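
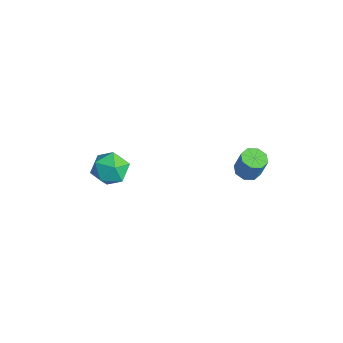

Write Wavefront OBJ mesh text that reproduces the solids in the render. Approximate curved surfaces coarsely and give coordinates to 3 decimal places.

v -3.414 -1.598 -1.891
v -2.749 -2.315 -2.603
v -4.851 -2.925 -1.897
v -4.186 -3.642 -2.609
v -3.856 -3.455 -1.461
v -2.967 -2.635 -1.457
v -4.633 -2.605 -3.043
v -3.744 -1.785 -3.039
v -3.502 -2.938 -3.314
v -3.022 -3.462 -2.337
v -4.578 -1.778 -2.163
v -4.098 -2.302 -1.186
v 2.925 2.465 1.687
v 3.62 2.546 1.445
v 4.069 2.716 2.792
v 3.375 2.635 3.033
v 3.342 3.038 1.475
v 3.792 3.209 2.822
v 2.82 3.195 1.629
v 3.27 3.365 2.976
v 2.36 2.924 1.817
v 2.809 3.094 3.164
v 2.231 2.384 1.928
v 2.68 2.554 3.275
v 2.508 1.891 1.898
v 2.958 2.062 3.245
v 3.03 1.735 1.744
v 3.48 1.905 3.091
v 3.491 2.006 1.556
v 3.94 2.176 2.903
f 1 12 6
f 1 6 2
f 1 2 8
f 1 8 11
f 1 11 12
f 2 6 10
f 6 12 5
f 12 11 3
f 11 8 7
f 8 2 9
f 4 10 5
f 4 5 3
f 4 3 7
f 4 7 9
f 4 9 10
f 5 10 6
f 3 5 12
f 7 3 11
f 9 7 8
f 10 9 2
f 14 13 17
f 14 17 15
f 15 17 18
f 15 18 16
f 17 13 19
f 17 19 18
f 18 19 20
f 18 20 16
f 19 13 21
f 19 21 20
f 20 21 22
f 20 22 16
f 21 13 23
f 21 23 22
f 22 23 24
f 22 24 16
f 23 13 25
f 23 25 24
f 24 25 26
f 24 26 16
f 25 13 27
f 25 27 26
f 26 27 28
f 26 28 16
f 27 13 29
f 27 29 28
f 28 29 30
f 28 30 16
f 29 13 14
f 29 14 30
f 30 14 15
f 30 15 16



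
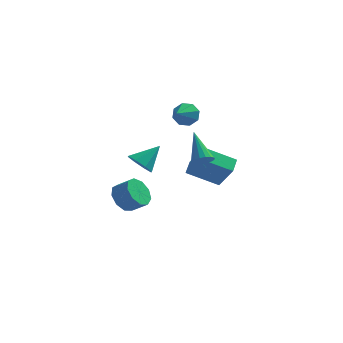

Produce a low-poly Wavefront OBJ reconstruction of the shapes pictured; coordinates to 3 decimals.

v -2.304 -3.115 -1.404
v -1.831 -3.344 -2.135
v -1.003 -3.513 -1.547
v -1.476 -3.285 -0.816
v -1.781 -2.739 -2.032
v -0.953 -2.908 -1.444
v -1.975 -2.31 -1.635
v -1.147 -2.48 -1.047
v -2.323 -2.258 -1.13
v -1.495 -2.428 -0.542
v -2.663 -2.607 -0.753
v -1.834 -2.777 -0.165
v -2.834 -3.194 -0.681
v -2.006 -3.364 -0.093
v -2.758 -3.744 -0.947
v -1.929 -3.913 -0.359
v -2.469 -4 -1.427
v -1.641 -4.169 -0.838
v -2.103 -3.842 -1.896
v -1.275 -4.011 -1.308
v -0.358 3.742 1.531
v -0.036 3.979 2.201
v -0.642 2.498 2.109
v -0.62 4.099 2.173
v -1.051 4.01 1.77
v -1.076 3.764 1.227
v -0.681 3.505 0.862
v -0.097 3.384 0.89
v 0.334 3.473 1.293
v 0.359 3.72 1.836
v 1.025 0.78 -0.376
v 1.604 1.019 -0.313
v 0.335 2.08 1.036
v 1.48 1.188 -0.53
v 1.251 1.263 -0.711
v 0.97 1.228 -0.816
v 0.702 1.09 -0.82
v 0.508 0.881 -0.722
v 0.432 0.649 -0.545
v 0.492 0.447 -0.33
v 0.674 0.321 -0.125
v 0.936 0.3 0.022
v 1.219 0.389 0.078
v 1.457 0.568 0.03
v 1.596 0.795 -0.111
v -0.265 3.137 -2.498
v -0.2 4.069 -2.114
v 1.477 3.38 -3.384
v 1.542 4.312 -3.001
v 0.558 2.488 -1.059
v 0.623 3.42 -0.676
v 2.3 2.731 -1.946
v 2.365 3.663 -1.562
v -1.725 -1.839 0.385
v -1.047 -2.215 0.087
v -0.855 -1.061 1.375
v -1.181 -1.676 -0.221
v -1.633 -1.232 -0.173
v -2.139 -1.144 0.202
v -2.402 -1.463 0.684
v -2.268 -2.003 0.991
v -1.816 -2.447 0.944
v -1.31 -2.535 0.569
f 2 1 5
f 2 5 3
f 3 5 6
f 3 6 4
f 5 1 7
f 5 7 6
f 6 7 8
f 6 8 4
f 7 1 9
f 7 9 8
f 8 9 10
f 8 10 4
f 9 1 11
f 9 11 10
f 10 11 12
f 10 12 4
f 11 1 13
f 11 13 12
f 12 13 14
f 12 14 4
f 13 1 15
f 13 15 14
f 14 15 16
f 14 16 4
f 15 1 17
f 15 17 16
f 16 17 18
f 16 18 4
f 17 1 19
f 17 19 18
f 18 19 20
f 18 20 4
f 19 1 2
f 19 2 20
f 20 2 3
f 20 3 4
f 22 21 24
f 22 24 23
f 24 21 25
f 24 25 23
f 25 21 26
f 25 26 23
f 26 21 27
f 26 27 23
f 27 21 28
f 27 28 23
f 28 21 29
f 28 29 23
f 29 21 30
f 29 30 23
f 30 21 22
f 30 22 23
f 32 31 34
f 32 34 33
f 34 31 35
f 34 35 33
f 35 31 36
f 35 36 33
f 36 31 37
f 36 37 33
f 37 31 38
f 37 38 33
f 38 31 39
f 38 39 33
f 39 31 40
f 39 40 33
f 40 31 41
f 40 41 33
f 41 31 42
f 41 42 33
f 42 31 43
f 42 43 33
f 43 31 44
f 43 44 33
f 44 31 45
f 44 45 33
f 45 31 32
f 45 32 33
f 47 49 46
f 50 47 46
f 46 49 48
f 48 50 46
f 47 53 49
f 51 47 50
f 51 53 47
f 49 53 48
f 52 50 48
f 48 53 52
f 52 51 50
f 53 51 52
f 55 54 57
f 55 57 56
f 57 54 58
f 57 58 56
f 58 54 59
f 58 59 56
f 59 54 60
f 59 60 56
f 60 54 61
f 60 61 56
f 61 54 62
f 61 62 56
f 62 54 63
f 62 63 56
f 63 54 55
f 63 55 56



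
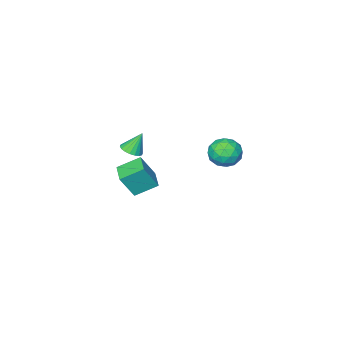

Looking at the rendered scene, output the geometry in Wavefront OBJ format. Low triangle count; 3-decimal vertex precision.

v -1.659 -4.765 -4.139
v -0.792 -5.107 -2.472
v -2.917 -3.949 -3.318
v -2.05 -4.291 -1.651
v -0.89 -3.449 -4.269
v -0.023 -3.791 -2.602
v -2.148 -2.633 -3.448
v -1.281 -2.975 -1.781
v -2.568 4.383 2.26
v -2.029 4.929 3.054
v -1.751 2.871 2.746
v -1.212 3.417 3.54
v -2.301 3.258 3.622
v -2.806 4.192 3.321
v -0.974 3.608 2.479
v -1.479 4.542 2.178
v -1.044 4.45 3.189
v -1.864 4.234 3.895
v -1.916 3.566 1.905
v -2.736 3.35 2.611
v -2.37 4.789 2.614
v -1.41 3.011 3.186
v -2.05 2.917 3.234
v -1.733 3.239 3.7
v -2.827 4.356 2.772
v -2.51 4.677 3.238
v -2.67 3.694 3.572
v -1.27 3.123 2.562
v -0.953 3.444 3.028
v -2.047 4.561 2.1
v -1.73 4.883 2.566
v -1.11 4.106 2.228
v -1.474 4.828 3.16
v -0.994 3.939 3.446
v -0.854 4.052 2.822
v -1.151 4.601 2.646
v -1.956 4.701 3.575
v -1.476 3.812 3.861
v -2.116 3.719 3.909
v -2.413 4.268 3.733
v -1.377 4.42 3.655
v -2.304 3.988 1.939
v -1.824 3.099 2.225
v -1.367 3.532 2.067
v -1.664 4.081 1.891
v -2.786 3.861 2.354
v -2.306 2.972 2.64
v -2.629 3.199 3.154
v -2.926 3.748 2.978
v -2.403 3.38 2.145
v -0.837 -3.643 -0.178
v -0.153 -3.397 0.075
v -1.463 -3.337 1.218
v -0.294 -3.112 -0.051
v -0.543 -2.931 -0.202
v -0.851 -2.892 -0.349
v -1.155 -3.002 -0.461
v -1.397 -3.238 -0.518
v -1.527 -3.555 -0.507
v -1.521 -3.889 -0.431
v -1.38 -4.174 -0.305
v -1.13 -4.354 -0.154
v -0.823 -4.394 -0.007
v -0.518 -4.284 0.106
v -0.277 -4.048 0.162
v -0.146 -3.731 0.151
f 2 4 1
f 5 2 1
f 1 4 3
f 3 5 1
f 2 8 4
f 6 2 5
f 6 8 2
f 4 8 3
f 7 5 3
f 3 8 7
f 7 6 5
f 8 6 7
f 9 46 25
f 46 20 49
f 25 49 14
f 46 49 25
f 9 25 21
f 25 14 26
f 21 26 10
f 25 26 21
f 9 21 30
f 21 10 31
f 30 31 16
f 21 31 30
f 9 30 42
f 30 16 45
f 42 45 19
f 30 45 42
f 9 42 46
f 42 19 50
f 46 50 20
f 42 50 46
f 10 26 37
f 26 14 40
f 37 40 18
f 26 40 37
f 14 49 27
f 49 20 48
f 27 48 13
f 49 48 27
f 20 50 47
f 50 19 43
f 47 43 11
f 50 43 47
f 19 45 44
f 45 16 32
f 44 32 15
f 45 32 44
f 16 31 36
f 31 10 33
f 36 33 17
f 31 33 36
f 12 38 24
f 38 18 39
f 24 39 13
f 38 39 24
f 12 24 22
f 24 13 23
f 22 23 11
f 24 23 22
f 12 22 29
f 22 11 28
f 29 28 15
f 22 28 29
f 12 29 34
f 29 15 35
f 34 35 17
f 29 35 34
f 12 34 38
f 34 17 41
f 38 41 18
f 34 41 38
f 13 39 27
f 39 18 40
f 27 40 14
f 39 40 27
f 11 23 47
f 23 13 48
f 47 48 20
f 23 48 47
f 15 28 44
f 28 11 43
f 44 43 19
f 28 43 44
f 17 35 36
f 35 15 32
f 36 32 16
f 35 32 36
f 18 41 37
f 41 17 33
f 37 33 10
f 41 33 37
f 52 51 54
f 52 54 53
f 54 51 55
f 54 55 53
f 55 51 56
f 55 56 53
f 56 51 57
f 56 57 53
f 57 51 58
f 57 58 53
f 58 51 59
f 58 59 53
f 59 51 60
f 59 60 53
f 60 51 61
f 60 61 53
f 61 51 62
f 61 62 53
f 62 51 63
f 62 63 53
f 63 51 64
f 63 64 53
f 64 51 65
f 64 65 53
f 65 51 66
f 65 66 53
f 66 51 52
f 66 52 53



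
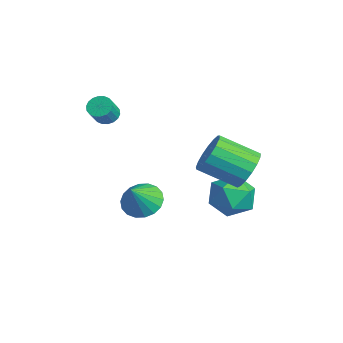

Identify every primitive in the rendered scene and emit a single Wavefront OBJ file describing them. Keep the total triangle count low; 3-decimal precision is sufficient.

v -1.767 -2.431 -2.623
v -0.827 -2.223 -2.961
v -1.113 -3.229 -1.297
v -0.921 -1.865 -2.699
v -1.183 -1.619 -2.421
v -1.56 -1.533 -2.184
v -1.978 -1.626 -2.033
v -2.355 -1.877 -2
v -2.614 -2.238 -2.089
v -2.706 -2.638 -2.285
v -2.612 -2.996 -2.547
v -2.35 -3.242 -2.824
v -1.973 -3.328 -3.062
v -1.555 -3.236 -3.212
v -1.179 -2.984 -3.246
v -0.919 -2.623 -3.156
v 1.231 1.719 -1.047
v 2.112 1.066 -0.536
v 0.488 0.094 -1.844
v 1.369 -0.559 -1.333
v 0.512 -0.055 -0.644
v 0.971 0.949 -0.152
v 1.629 0.211 -2.228
v 2.088 1.215 -1.736
v 2.357 0.134 -1.266
v 1.667 -0.03 -0.287
v 0.933 1.19 -2.093
v 0.243 1.026 -1.114
v 2.313 0.882 0.999
v 2.994 0.201 0.606
v 2.048 -1.302 1.567
v 1.367 -0.622 1.961
v 3.203 0.344 1.035
v 2.256 -1.159 1.996
v 3.208 0.61 1.456
v 2.261 -0.893 2.417
v 3.008 0.938 1.772
v 2.061 -0.565 2.733
v 2.648 1.253 1.911
v 1.702 -0.25 2.872
v 2.213 1.484 1.842
v 1.266 -0.02 2.803
v 1.8 1.576 1.579
v 0.853 0.072 2.54
v 1.505 1.509 1.184
v 0.558 0.006 2.145
v 1.395 1.298 0.746
v 0.448 -0.205 1.707
v 1.495 0.993 0.367
v 0.549 -0.511 1.328
v 1.783 0.661 0.132
v 0.837 -0.842 1.093
v 2.193 0.38 0.096
v 1.246 -1.123 1.057
v 2.63 0.214 0.267
v 1.683 -1.289 1.228
v -2.722 -3.669 2.811
v -2.404 -4.02 2.427
v -1.92 -4.542 3.304
v -2.238 -4.191 3.689
v -2.24 -3.806 2.464
v -1.756 -4.328 3.341
v -2.172 -3.566 2.569
v -1.688 -4.088 3.446
v -2.213 -3.345 2.723
v -1.728 -3.868 3.6
v -2.354 -3.189 2.894
v -1.87 -3.712 3.771
v -2.569 -3.128 3.049
v -2.084 -3.65 3.926
v -2.814 -3.174 3.156
v -2.329 -3.696 4.034
v -3.04 -3.318 3.196
v -2.556 -3.84 4.073
v -3.204 -3.532 3.159
v -2.72 -4.054 4.036
v -3.272 -3.772 3.054
v -2.788 -4.294 3.931
v -3.232 -3.992 2.9
v -2.747 -4.515 3.777
v -3.09 -4.148 2.729
v -2.606 -4.671 3.606
v -2.876 -4.21 2.574
v -2.391 -4.732 3.451
v -2.631 -4.164 2.466
v -2.146 -4.686 3.344
f 2 1 4
f 2 4 3
f 4 1 5
f 4 5 3
f 5 1 6
f 5 6 3
f 6 1 7
f 6 7 3
f 7 1 8
f 7 8 3
f 8 1 9
f 8 9 3
f 9 1 10
f 9 10 3
f 10 1 11
f 10 11 3
f 11 1 12
f 11 12 3
f 12 1 13
f 12 13 3
f 13 1 14
f 13 14 3
f 14 1 15
f 14 15 3
f 15 1 16
f 15 16 3
f 16 1 2
f 16 2 3
f 17 28 22
f 17 22 18
f 17 18 24
f 17 24 27
f 17 27 28
f 18 22 26
f 22 28 21
f 28 27 19
f 27 24 23
f 24 18 25
f 20 26 21
f 20 21 19
f 20 19 23
f 20 23 25
f 20 25 26
f 21 26 22
f 19 21 28
f 23 19 27
f 25 23 24
f 26 25 18
f 30 29 33
f 30 33 31
f 31 33 34
f 31 34 32
f 33 29 35
f 33 35 34
f 34 35 36
f 34 36 32
f 35 29 37
f 35 37 36
f 36 37 38
f 36 38 32
f 37 29 39
f 37 39 38
f 38 39 40
f 38 40 32
f 39 29 41
f 39 41 40
f 40 41 42
f 40 42 32
f 41 29 43
f 41 43 42
f 42 43 44
f 42 44 32
f 43 29 45
f 43 45 44
f 44 45 46
f 44 46 32
f 45 29 47
f 45 47 46
f 46 47 48
f 46 48 32
f 47 29 49
f 47 49 48
f 48 49 50
f 48 50 32
f 49 29 51
f 49 51 50
f 50 51 52
f 50 52 32
f 51 29 53
f 51 53 52
f 52 53 54
f 52 54 32
f 53 29 55
f 53 55 54
f 54 55 56
f 54 56 32
f 55 29 30
f 55 30 56
f 56 30 31
f 56 31 32
f 58 57 61
f 58 61 59
f 59 61 62
f 59 62 60
f 61 57 63
f 61 63 62
f 62 63 64
f 62 64 60
f 63 57 65
f 63 65 64
f 64 65 66
f 64 66 60
f 65 57 67
f 65 67 66
f 66 67 68
f 66 68 60
f 67 57 69
f 67 69 68
f 68 69 70
f 68 70 60
f 69 57 71
f 69 71 70
f 70 71 72
f 70 72 60
f 71 57 73
f 71 73 72
f 72 73 74
f 72 74 60
f 73 57 75
f 73 75 74
f 74 75 76
f 74 76 60
f 75 57 77
f 75 77 76
f 76 77 78
f 76 78 60
f 77 57 79
f 77 79 78
f 78 79 80
f 78 80 60
f 79 57 81
f 79 81 80
f 80 81 82
f 80 82 60
f 81 57 83
f 81 83 82
f 82 83 84
f 82 84 60
f 83 57 85
f 83 85 84
f 84 85 86
f 84 86 60
f 85 57 58
f 85 58 86
f 86 58 59
f 86 59 60



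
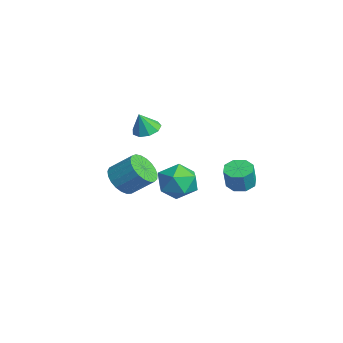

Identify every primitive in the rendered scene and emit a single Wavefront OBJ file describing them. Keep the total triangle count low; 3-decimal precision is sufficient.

v -3.572 -2.387 -0.442
v -2.998 -2.964 -0.72
v -3.448 -2.873 0.822
v -2.724 -2.469 -0.557
v -2.847 -1.936 -0.341
v -3.31 -1.615 -0.172
v -3.895 -1.654 -0.129
v -4.329 -2.037 -0.233
v -4.41 -2.584 -0.435
v -4.098 -3.039 -0.64
v -3.54 -3.189 -0.753
v -1.894 -4.339 -3.344
v -1.256 -3.939 -4.132
v -0.587 -2.822 -3.024
v -1.226 -3.221 -2.236
v -1.626 -3.68 -4.17
v -0.957 -2.563 -3.062
v -2.042 -3.535 -4.065
v -1.373 -2.418 -2.957
v -2.433 -3.529 -3.836
v -1.764 -2.411 -2.728
v -2.731 -3.663 -3.521
v -2.062 -2.545 -2.413
v -2.884 -3.913 -3.176
v -2.215 -2.796 -2.068
v -2.866 -4.238 -2.86
v -2.197 -3.12 -1.752
v -2.68 -4.579 -2.628
v -2.011 -3.462 -1.519
v -2.358 -4.88 -2.519
v -1.689 -3.762 -1.411
v -1.956 -5.086 -2.553
v -1.287 -3.969 -1.445
v -1.543 -5.164 -2.724
v -0.875 -4.046 -1.616
v -1.192 -5.098 -3.002
v -0.523 -3.981 -1.894
v -0.961 -4.902 -3.339
v -0.292 -3.784 -2.231
v -0.892 -4.608 -3.677
v -0.223 -3.49 -2.569
v -0.996 -4.267 -3.958
v -0.328 -3.15 -2.85
v 3.452 0.731 -1.523
v 4.249 0.731 -1.756
v 4.625 0.449 -0.469
v 3.828 0.449 -0.237
v 4.05 1.306 -1.571
v 4.425 1.023 -0.285
v 3.5 1.544 -1.359
v 3.876 1.261 -0.072
v 2.923 1.306 -1.243
v 3.298 1.023 0.044
v 2.655 0.731 -1.291
v 3.031 0.449 -0.004
v 2.855 0.157 -1.475
v 3.23 -0.126 -0.189
v 3.404 -0.081 -1.688
v 3.78 -0.364 -0.401
v 3.982 0.157 -1.804
v 4.357 -0.126 -0.517
v 1.777 -2.604 -0.884
v 2.179 -2.103 -1.97
v 3.701 -3.077 -0.39
v 4.103 -2.576 -1.476
v 3.64 -1.829 -0.57
v 2.451 -1.537 -0.875
v 3.429 -3.643 -1.485
v 2.24 -3.351 -1.79
v 3.2 -2.745 -2.341
v 3.33 -1.624 -1.776
v 2.55 -3.556 -0.584
v 2.68 -2.435 -0.019
f 2 1 4
f 2 4 3
f 4 1 5
f 4 5 3
f 5 1 6
f 5 6 3
f 6 1 7
f 6 7 3
f 7 1 8
f 7 8 3
f 8 1 9
f 8 9 3
f 9 1 10
f 9 10 3
f 10 1 11
f 10 11 3
f 11 1 2
f 11 2 3
f 13 12 16
f 13 16 14
f 14 16 17
f 14 17 15
f 16 12 18
f 16 18 17
f 17 18 19
f 17 19 15
f 18 12 20
f 18 20 19
f 19 20 21
f 19 21 15
f 20 12 22
f 20 22 21
f 21 22 23
f 21 23 15
f 22 12 24
f 22 24 23
f 23 24 25
f 23 25 15
f 24 12 26
f 24 26 25
f 25 26 27
f 25 27 15
f 26 12 28
f 26 28 27
f 27 28 29
f 27 29 15
f 28 12 30
f 28 30 29
f 29 30 31
f 29 31 15
f 30 12 32
f 30 32 31
f 31 32 33
f 31 33 15
f 32 12 34
f 32 34 33
f 33 34 35
f 33 35 15
f 34 12 36
f 34 36 35
f 35 36 37
f 35 37 15
f 36 12 38
f 36 38 37
f 37 38 39
f 37 39 15
f 38 12 40
f 38 40 39
f 39 40 41
f 39 41 15
f 40 12 42
f 40 42 41
f 41 42 43
f 41 43 15
f 42 12 13
f 42 13 43
f 43 13 14
f 43 14 15
f 45 44 48
f 45 48 46
f 46 48 49
f 46 49 47
f 48 44 50
f 48 50 49
f 49 50 51
f 49 51 47
f 50 44 52
f 50 52 51
f 51 52 53
f 51 53 47
f 52 44 54
f 52 54 53
f 53 54 55
f 53 55 47
f 54 44 56
f 54 56 55
f 55 56 57
f 55 57 47
f 56 44 58
f 56 58 57
f 57 58 59
f 57 59 47
f 58 44 60
f 58 60 59
f 59 60 61
f 59 61 47
f 60 44 45
f 60 45 61
f 61 45 46
f 61 46 47
f 62 73 67
f 62 67 63
f 62 63 69
f 62 69 72
f 62 72 73
f 63 67 71
f 67 73 66
f 73 72 64
f 72 69 68
f 69 63 70
f 65 71 66
f 65 66 64
f 65 64 68
f 65 68 70
f 65 70 71
f 66 71 67
f 64 66 73
f 68 64 72
f 70 68 69
f 71 70 63



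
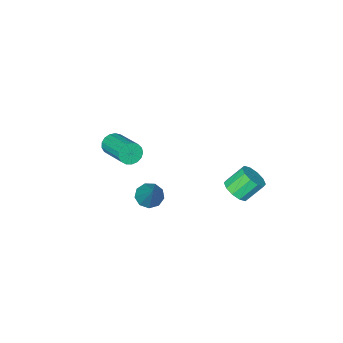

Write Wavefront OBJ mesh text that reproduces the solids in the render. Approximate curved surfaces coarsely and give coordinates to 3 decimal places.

v 0.136 2.349 1.983
v 0.655 2.736 2.299
v -0.118 3.058 3.173
v -0.636 2.671 2.857
v 0.441 3.001 2.012
v -0.332 3.323 2.886
v 0.11 3.017 1.714
v -0.662 3.338 2.589
v -0.21 2.778 1.519
v -0.982 3.099 2.393
v -0.398 2.375 1.501
v -1.171 2.697 2.375
v -0.382 1.962 1.667
v -1.155 2.284 2.541
v -0.168 1.697 1.954
v -0.941 2.019 2.828
v 0.162 1.682 2.251
v -0.61 2.003 3.126
v 0.482 1.921 2.447
v -0.29 2.242 3.321
v 0.671 2.323 2.465
v -0.102 2.645 3.339
v 2.324 -4.092 1.912
v 2.648 -4.336 2.381
v 2.94 -2.532 3.117
v 2.616 -2.288 2.648
v 2.853 -4.284 2.172
v 3.145 -2.48 2.909
v 2.936 -4.188 1.904
v 3.229 -2.385 2.641
v 2.88 -4.07 1.638
v 3.172 -2.267 2.375
v 2.696 -3.957 1.434
v 2.988 -2.154 2.171
v 2.427 -3.875 1.34
v 2.719 -2.071 2.077
v 2.134 -3.842 1.377
v 2.426 -2.039 2.113
v 1.885 -3.867 1.536
v 2.177 -2.064 2.273
v 1.736 -3.943 1.781
v 2.029 -2.14 2.518
v 1.722 -4.053 2.056
v 2.014 -2.25 2.793
v 1.846 -4.172 2.298
v 2.138 -2.369 3.035
v 2.079 -4.273 2.452
v 2.372 -2.469 3.189
v 2.369 -4.332 2.482
v 2.661 -2.528 3.218
v 3.271 0.047 1.672
v 3.604 0.46 1.246
v 3.889 1.193 3.268
v 3.168 0.611 1.307
v 2.781 0.498 1.538
v 2.623 0.174 1.831
v 2.768 -0.21 2.051
v 3.149 -0.473 2.093
v 3.588 -0.494 1.938
v 3.878 -0.261 1.658
v 3.884 0.116 1.385
f 2 1 5
f 2 5 3
f 3 5 6
f 3 6 4
f 5 1 7
f 5 7 6
f 6 7 8
f 6 8 4
f 7 1 9
f 7 9 8
f 8 9 10
f 8 10 4
f 9 1 11
f 9 11 10
f 10 11 12
f 10 12 4
f 11 1 13
f 11 13 12
f 12 13 14
f 12 14 4
f 13 1 15
f 13 15 14
f 14 15 16
f 14 16 4
f 15 1 17
f 15 17 16
f 16 17 18
f 16 18 4
f 17 1 19
f 17 19 18
f 18 19 20
f 18 20 4
f 19 1 21
f 19 21 20
f 20 21 22
f 20 22 4
f 21 1 2
f 21 2 22
f 22 2 3
f 22 3 4
f 24 23 27
f 24 27 25
f 25 27 28
f 25 28 26
f 27 23 29
f 27 29 28
f 28 29 30
f 28 30 26
f 29 23 31
f 29 31 30
f 30 31 32
f 30 32 26
f 31 23 33
f 31 33 32
f 32 33 34
f 32 34 26
f 33 23 35
f 33 35 34
f 34 35 36
f 34 36 26
f 35 23 37
f 35 37 36
f 36 37 38
f 36 38 26
f 37 23 39
f 37 39 38
f 38 39 40
f 38 40 26
f 39 23 41
f 39 41 40
f 40 41 42
f 40 42 26
f 41 23 43
f 41 43 42
f 42 43 44
f 42 44 26
f 43 23 45
f 43 45 44
f 44 45 46
f 44 46 26
f 45 23 47
f 45 47 46
f 46 47 48
f 46 48 26
f 47 23 49
f 47 49 48
f 48 49 50
f 48 50 26
f 49 23 24
f 49 24 50
f 50 24 25
f 50 25 26
f 52 51 54
f 52 54 53
f 54 51 55
f 54 55 53
f 55 51 56
f 55 56 53
f 56 51 57
f 56 57 53
f 57 51 58
f 57 58 53
f 58 51 59
f 58 59 53
f 59 51 60
f 59 60 53
f 60 51 61
f 60 61 53
f 61 51 52
f 61 52 53



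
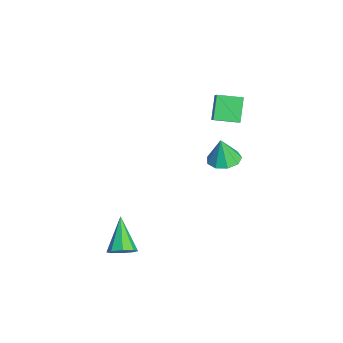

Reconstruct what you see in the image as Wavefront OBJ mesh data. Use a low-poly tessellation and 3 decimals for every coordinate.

v -2.346 2.046 3.628
v -1.34 1.99 4.449
v -2.123 3.386 3.447
v -1.117 3.329 4.268
v -1.403 1.731 2.452
v -0.397 1.674 3.273
v -1.18 3.07 2.271
v -0.174 3.014 3.092
v 4.594 -3.596 -2.194
v 5.094 -3.629 -1.609
v 3.026 -3.484 -0.846
v 4.985 -3.076 -1.782
v 4.647 -2.828 -2.196
v 4.278 -3.029 -2.608
v 4.094 -3.563 -2.778
v 4.203 -4.116 -2.606
v 4.541 -4.364 -2.192
v 4.91 -4.162 -1.779
v -2.438 2.61 -1.703
v -1.688 2.03 -1.767
v -2.462 2.41 -0.157
v -1.489 2.643 -1.685
v -1.734 3.241 -1.611
v -2.308 3.543 -1.581
v -2.944 3.409 -1.608
v -3.342 2.901 -1.68
v -3.318 2.257 -1.763
v -2.882 1.778 -1.818
v -2.238 1.689 -1.82
f 2 4 1
f 5 2 1
f 1 4 3
f 3 5 1
f 2 8 4
f 6 2 5
f 6 8 2
f 4 8 3
f 7 5 3
f 3 8 7
f 7 6 5
f 8 6 7
f 10 9 12
f 10 12 11
f 12 9 13
f 12 13 11
f 13 9 14
f 13 14 11
f 14 9 15
f 14 15 11
f 15 9 16
f 15 16 11
f 16 9 17
f 16 17 11
f 17 9 18
f 17 18 11
f 18 9 10
f 18 10 11
f 20 19 22
f 20 22 21
f 22 19 23
f 22 23 21
f 23 19 24
f 23 24 21
f 24 19 25
f 24 25 21
f 25 19 26
f 25 26 21
f 26 19 27
f 26 27 21
f 27 19 28
f 27 28 21
f 28 19 29
f 28 29 21
f 29 19 20
f 29 20 21



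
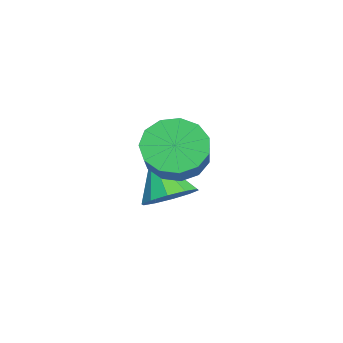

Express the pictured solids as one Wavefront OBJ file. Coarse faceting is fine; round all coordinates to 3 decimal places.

v -2.978 -3.006 -4.547
v -2.367 -2.928 -4.214
v -3.502 -3.574 -3.453
v -2.604 -2.573 -4.144
v -2.984 -2.384 -4.228
v -3.362 -2.432 -4.434
v -3.592 -2.7 -4.683
v -3.588 -3.085 -4.881
v -3.351 -3.44 -4.951
v -2.971 -3.629 -4.867
v -2.594 -3.581 -4.661
v -2.363 -3.313 -4.412
v -2.483 -2.745 -2.971
v -2.083 -2.986 -3.571
v -0.297 -2.615 -2.529
v -0.697 -2.375 -1.929
v -2.139 -2.564 -3.624
v -0.354 -2.194 -2.583
v -2.305 -2.201 -3.47
v -0.519 -1.83 -2.429
v -2.527 -2.01 -3.157
v -0.741 -1.639 -2.116
v -2.735 -2.053 -2.785
v -0.949 -1.682 -1.744
v -2.863 -2.315 -2.472
v -1.077 -1.945 -1.431
v -2.87 -2.714 -2.318
v -1.085 -2.344 -1.276
v -2.755 -3.123 -2.37
v -0.969 -2.753 -1.329
v -2.553 -3.412 -2.613
v -0.767 -3.042 -1.572
v -2.329 -3.49 -2.97
v -0.543 -3.119 -1.929
v -2.154 -3.33 -3.327
v -0.368 -2.96 -2.285
f 2 1 4
f 2 4 3
f 4 1 5
f 4 5 3
f 5 1 6
f 5 6 3
f 6 1 7
f 6 7 3
f 7 1 8
f 7 8 3
f 8 1 9
f 8 9 3
f 9 1 10
f 9 10 3
f 10 1 11
f 10 11 3
f 11 1 12
f 11 12 3
f 12 1 2
f 12 2 3
f 14 13 17
f 14 17 15
f 15 17 18
f 15 18 16
f 17 13 19
f 17 19 18
f 18 19 20
f 18 20 16
f 19 13 21
f 19 21 20
f 20 21 22
f 20 22 16
f 21 13 23
f 21 23 22
f 22 23 24
f 22 24 16
f 23 13 25
f 23 25 24
f 24 25 26
f 24 26 16
f 25 13 27
f 25 27 26
f 26 27 28
f 26 28 16
f 27 13 29
f 27 29 28
f 28 29 30
f 28 30 16
f 29 13 31
f 29 31 30
f 30 31 32
f 30 32 16
f 31 13 33
f 31 33 32
f 32 33 34
f 32 34 16
f 33 13 35
f 33 35 34
f 34 35 36
f 34 36 16
f 35 13 14
f 35 14 36
f 36 14 15
f 36 15 16



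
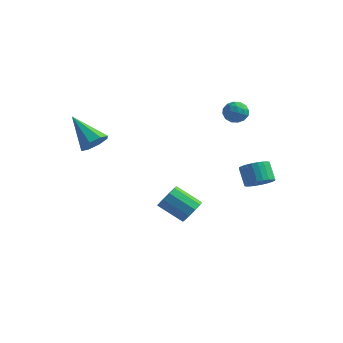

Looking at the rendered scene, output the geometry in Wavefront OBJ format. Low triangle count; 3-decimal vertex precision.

v -2.74 -3.587 3.138
v -2.254 -3.799 3.777
v -4.32 -3.153 4.482
v -2.209 -3.182 3.631
v -2.474 -2.803 3.196
v -2.895 -2.883 2.727
v -3.225 -3.376 2.499
v -3.271 -3.993 2.645
v -3.005 -4.372 3.08
v -2.584 -4.292 3.549
v 0.739 0.28 -2.821
v 1.153 -0.181 -2.315
v -0.245 -0.401 -1.373
v -0.659 0.06 -1.879
v 1.185 0.287 -2.157
v -0.212 0.066 -1.215
v 1.047 0.752 -2.253
v -0.35 0.531 -1.311
v 0.791 1.037 -2.566
v -0.606 0.816 -1.624
v 0.515 1.033 -2.976
v -0.882 0.812 -2.034
v 0.325 0.741 -3.327
v -1.073 0.521 -2.385
v 0.292 0.274 -3.485
v -1.105 0.053 -2.543
v 0.43 -0.191 -3.389
v -0.967 -0.412 -2.447
v 0.686 -0.476 -3.076
v -0.711 -0.697 -2.134
v 0.962 -0.472 -2.666
v -0.435 -0.693 -1.724
v 0.967 3.729 2.888
v 1.338 4.239 3.288
v 1.682 2.861 3.332
v 2.053 3.371 3.732
v 1.347 3.201 3.906
v 0.906 3.737 3.632
v 2.114 3.363 2.988
v 1.673 3.899 2.714
v 2.047 4.013 3.349
v 1.573 3.912 3.917
v 1.447 3.188 2.703
v 0.973 3.087 3.271
v 1.09 4.06 3.049
v 1.93 3.04 3.571
v 1.515 2.94 3.674
v 1.733 3.24 3.908
v 0.836 3.765 3.251
v 1.054 4.065 3.486
v 1.059 3.455 3.85
v 1.966 3.035 3.134
v 2.184 3.335 3.369
v 1.287 3.86 2.712
v 1.505 4.16 2.946
v 1.961 3.645 2.77
v 1.725 4.227 3.32
v 2.145 3.717 3.581
v 2.181 3.712 3.144
v 1.922 4.027 2.983
v 1.446 4.168 3.654
v 1.866 3.658 3.915
v 1.451 3.558 4.018
v 1.192 3.873 3.856
v 1.863 4.035 3.69
v 1.154 3.442 2.705
v 1.574 2.932 2.966
v 1.828 3.227 2.764
v 1.569 3.542 2.602
v 0.875 3.383 3.039
v 1.295 2.873 3.3
v 1.098 3.073 3.637
v 0.839 3.388 3.476
v 1.157 3.065 2.93
v 3.522 2.461 -0.953
v 3.948 1.995 -0.414
v 3.344 2.513 0.511
v 2.918 2.979 -0.027
v 4.138 2.256 -0.436
v 3.535 2.774 0.489
v 4.235 2.549 -0.537
v 3.631 3.066 0.389
v 4.223 2.828 -0.701
v 3.619 3.345 0.225
v 4.104 3.051 -0.903
v 3.5 3.568 0.023
v 3.896 3.185 -1.113
v 3.293 3.702 -0.187
v 3.632 3.208 -1.298
v 3.028 3.725 -0.373
v 3.351 3.118 -1.431
v 2.747 3.635 -0.506
v 3.096 2.927 -1.491
v 2.492 3.445 -0.566
v 2.905 2.666 -1.469
v 2.302 3.184 -0.544
v 2.809 2.374 -1.369
v 2.205 2.891 -0.443
v 2.821 2.095 -1.205
v 2.217 2.612 -0.279
v 2.94 1.872 -1.003
v 2.336 2.389 -0.077
v 3.147 1.738 -0.793
v 2.544 2.255 0.133
v 3.412 1.715 -0.607
v 2.808 2.232 0.318
v 3.693 1.805 -0.474
v 3.089 2.322 0.451
f 2 1 4
f 2 4 3
f 4 1 5
f 4 5 3
f 5 1 6
f 5 6 3
f 6 1 7
f 6 7 3
f 7 1 8
f 7 8 3
f 8 1 9
f 8 9 3
f 9 1 10
f 9 10 3
f 10 1 2
f 10 2 3
f 12 11 15
f 12 15 13
f 13 15 16
f 13 16 14
f 15 11 17
f 15 17 16
f 16 17 18
f 16 18 14
f 17 11 19
f 17 19 18
f 18 19 20
f 18 20 14
f 19 11 21
f 19 21 20
f 20 21 22
f 20 22 14
f 21 11 23
f 21 23 22
f 22 23 24
f 22 24 14
f 23 11 25
f 23 25 24
f 24 25 26
f 24 26 14
f 25 11 27
f 25 27 26
f 26 27 28
f 26 28 14
f 27 11 29
f 27 29 28
f 28 29 30
f 28 30 14
f 29 11 31
f 29 31 30
f 30 31 32
f 30 32 14
f 31 11 12
f 31 12 32
f 32 12 13
f 32 13 14
f 33 70 49
f 70 44 73
f 49 73 38
f 70 73 49
f 33 49 45
f 49 38 50
f 45 50 34
f 49 50 45
f 33 45 54
f 45 34 55
f 54 55 40
f 45 55 54
f 33 54 66
f 54 40 69
f 66 69 43
f 54 69 66
f 33 66 70
f 66 43 74
f 70 74 44
f 66 74 70
f 34 50 61
f 50 38 64
f 61 64 42
f 50 64 61
f 38 73 51
f 73 44 72
f 51 72 37
f 73 72 51
f 44 74 71
f 74 43 67
f 71 67 35
f 74 67 71
f 43 69 68
f 69 40 56
f 68 56 39
f 69 56 68
f 40 55 60
f 55 34 57
f 60 57 41
f 55 57 60
f 36 62 48
f 62 42 63
f 48 63 37
f 62 63 48
f 36 48 46
f 48 37 47
f 46 47 35
f 48 47 46
f 36 46 53
f 46 35 52
f 53 52 39
f 46 52 53
f 36 53 58
f 53 39 59
f 58 59 41
f 53 59 58
f 36 58 62
f 58 41 65
f 62 65 42
f 58 65 62
f 37 63 51
f 63 42 64
f 51 64 38
f 63 64 51
f 35 47 71
f 47 37 72
f 71 72 44
f 47 72 71
f 39 52 68
f 52 35 67
f 68 67 43
f 52 67 68
f 41 59 60
f 59 39 56
f 60 56 40
f 59 56 60
f 42 65 61
f 65 41 57
f 61 57 34
f 65 57 61
f 76 75 79
f 76 79 77
f 77 79 80
f 77 80 78
f 79 75 81
f 79 81 80
f 80 81 82
f 80 82 78
f 81 75 83
f 81 83 82
f 82 83 84
f 82 84 78
f 83 75 85
f 83 85 84
f 84 85 86
f 84 86 78
f 85 75 87
f 85 87 86
f 86 87 88
f 86 88 78
f 87 75 89
f 87 89 88
f 88 89 90
f 88 90 78
f 89 75 91
f 89 91 90
f 90 91 92
f 90 92 78
f 91 75 93
f 91 93 92
f 92 93 94
f 92 94 78
f 93 75 95
f 93 95 94
f 94 95 96
f 94 96 78
f 95 75 97
f 95 97 96
f 96 97 98
f 96 98 78
f 97 75 99
f 97 99 98
f 98 99 100
f 98 100 78
f 99 75 101
f 99 101 100
f 100 101 102
f 100 102 78
f 101 75 103
f 101 103 102
f 102 103 104
f 102 104 78
f 103 75 105
f 103 105 104
f 104 105 106
f 104 106 78
f 105 75 107
f 105 107 106
f 106 107 108
f 106 108 78
f 107 75 76
f 107 76 108
f 108 76 77
f 108 77 78



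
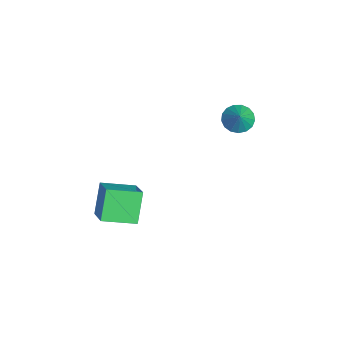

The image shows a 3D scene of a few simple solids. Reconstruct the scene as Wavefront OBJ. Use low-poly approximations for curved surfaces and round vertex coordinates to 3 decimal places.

v 0.312 -3.341 -1.312
v 1.735 -3.096 -0.415
v 0.281 -1.602 -1.737
v 1.704 -1.358 -0.84
v 1.296 -3.682 -2.78
v 2.719 -3.438 -1.883
v 1.265 -1.944 -3.205
v 2.688 -1.699 -2.308
v -2.08 3.581 0.875
v -1.539 3.158 0.408
v -1.26 3.559 1.845
v -1.447 3.539 0.339
v -1.5 3.929 0.393
v -1.686 4.239 0.557
v -1.963 4.398 0.794
v -2.266 4.371 1.05
v -2.526 4.162 1.265
v -2.684 3.82 1.391
v -2.704 3.423 1.399
v -2.581 3.063 1.287
v -2.343 2.821 1.08
v -2.045 2.753 0.827
v -1.754 2.875 0.584
f 2 4 1
f 5 2 1
f 1 4 3
f 3 5 1
f 2 8 4
f 6 2 5
f 6 8 2
f 4 8 3
f 7 5 3
f 3 8 7
f 7 6 5
f 8 6 7
f 10 9 12
f 10 12 11
f 12 9 13
f 12 13 11
f 13 9 14
f 13 14 11
f 14 9 15
f 14 15 11
f 15 9 16
f 15 16 11
f 16 9 17
f 16 17 11
f 17 9 18
f 17 18 11
f 18 9 19
f 18 19 11
f 19 9 20
f 19 20 11
f 20 9 21
f 20 21 11
f 21 9 22
f 21 22 11
f 22 9 23
f 22 23 11
f 23 9 10
f 23 10 11



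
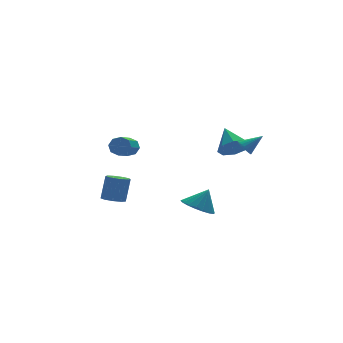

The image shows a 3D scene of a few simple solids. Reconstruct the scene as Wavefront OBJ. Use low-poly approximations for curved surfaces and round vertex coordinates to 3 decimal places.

v 3.106 -0.49 3.184
v 3.325 -0.848 2.828
v 4.134 -0.55 3.876
v 3.391 -0.661 2.746
v 3.414 -0.448 2.73
v 3.39 -0.242 2.784
v 3.323 -0.073 2.898
v 3.223 0.032 3.056
v 3.105 0.058 3.234
v 2.987 0 3.404
v 2.888 -0.132 3.54
v 2.821 -0.319 3.622
v 2.798 -0.532 3.638
v 2.822 -0.738 3.584
v 2.89 -0.907 3.47
v 2.99 -1.012 3.312
v 3.108 -1.038 3.135
v 3.225 -0.98 2.965
v 3.128 0.73 2.714
v 3.529 0.235 3.377
v 3.192 2.03 3.646
v 3.997 0.527 2.939
v 3.955 0.938 2.368
v 3.429 1.227 2.001
v 2.727 1.226 2.051
v 2.259 0.934 2.49
v 2.301 0.523 3.06
v 2.827 0.234 3.427
v -1.287 4.432 2.118
v -0.831 4.293 2.515
v -1.858 2.989 3.238
v -2.313 3.128 2.842
v -1.127 4.621 2.687
v -2.154 3.318 3.41
v -1.517 4.839 2.525
v -2.543 3.536 3.249
v -1.772 4.818 2.126
v -2.798 3.515 2.849
v -1.742 4.571 1.722
v -2.769 3.267 2.445
v -1.446 4.242 1.55
v -2.473 2.939 2.273
v -1.057 4.024 1.711
v -2.083 2.721 2.435
v -0.802 4.045 2.111
v -1.828 2.742 2.834
v -3.876 0.226 0.442
v -3.353 -0.153 0.372
v -2.96 0.135 1.748
v -3.484 0.514 1.818
v -3.255 0.265 0.256
v -2.862 0.553 1.633
v -3.447 0.665 0.228
v -3.054 0.952 1.604
v -3.84 0.859 0.299
v -3.448 1.147 1.676
v -4.251 0.758 0.437
v -3.858 1.045 1.814
v -4.486 0.407 0.578
v -4.093 0.695 1.954
v -4.436 -0.028 0.654
v -4.043 0.26 2.031
v -4.124 -0.344 0.632
v -3.731 -0.056 2.008
v -3.696 -0.394 0.52
v -3.304 -0.106 1.896
v -0.414 -2.436 0.399
v 0.337 -2.841 -0.018
v 0.214 -2.404 1.501
v 0.411 -2.428 -0.072
v 0.321 -2.017 -0.033
v 0.085 -1.689 0.092
v -0.249 -1.508 0.277
v -0.616 -1.512 0.487
v -0.944 -1.699 0.679
v -1.166 -2.031 0.815
v -1.24 -2.444 0.869
v -1.15 -2.855 0.83
v -0.914 -3.184 0.705
v -0.58 -3.364 0.52
v -0.212 -3.36 0.31
v 0.115 -3.174 0.118
f 2 1 4
f 2 4 3
f 4 1 5
f 4 5 3
f 5 1 6
f 5 6 3
f 6 1 7
f 6 7 3
f 7 1 8
f 7 8 3
f 8 1 9
f 8 9 3
f 9 1 10
f 9 10 3
f 10 1 11
f 10 11 3
f 11 1 12
f 11 12 3
f 12 1 13
f 12 13 3
f 13 1 14
f 13 14 3
f 14 1 15
f 14 15 3
f 15 1 16
f 15 16 3
f 16 1 17
f 16 17 3
f 17 1 18
f 17 18 3
f 18 1 2
f 18 2 3
f 20 19 22
f 20 22 21
f 22 19 23
f 22 23 21
f 23 19 24
f 23 24 21
f 24 19 25
f 24 25 21
f 25 19 26
f 25 26 21
f 26 19 27
f 26 27 21
f 27 19 28
f 27 28 21
f 28 19 20
f 28 20 21
f 30 29 33
f 30 33 31
f 31 33 34
f 31 34 32
f 33 29 35
f 33 35 34
f 34 35 36
f 34 36 32
f 35 29 37
f 35 37 36
f 36 37 38
f 36 38 32
f 37 29 39
f 37 39 38
f 38 39 40
f 38 40 32
f 39 29 41
f 39 41 40
f 40 41 42
f 40 42 32
f 41 29 43
f 41 43 42
f 42 43 44
f 42 44 32
f 43 29 45
f 43 45 44
f 44 45 46
f 44 46 32
f 45 29 30
f 45 30 46
f 46 30 31
f 46 31 32
f 48 47 51
f 48 51 49
f 49 51 52
f 49 52 50
f 51 47 53
f 51 53 52
f 52 53 54
f 52 54 50
f 53 47 55
f 53 55 54
f 54 55 56
f 54 56 50
f 55 47 57
f 55 57 56
f 56 57 58
f 56 58 50
f 57 47 59
f 57 59 58
f 58 59 60
f 58 60 50
f 59 47 61
f 59 61 60
f 60 61 62
f 60 62 50
f 61 47 63
f 61 63 62
f 62 63 64
f 62 64 50
f 63 47 65
f 63 65 64
f 64 65 66
f 64 66 50
f 65 47 48
f 65 48 66
f 66 48 49
f 66 49 50
f 68 67 70
f 68 70 69
f 70 67 71
f 70 71 69
f 71 67 72
f 71 72 69
f 72 67 73
f 72 73 69
f 73 67 74
f 73 74 69
f 74 67 75
f 74 75 69
f 75 67 76
f 75 76 69
f 76 67 77
f 76 77 69
f 77 67 78
f 77 78 69
f 78 67 79
f 78 79 69
f 79 67 80
f 79 80 69
f 80 67 81
f 80 81 69
f 81 67 82
f 81 82 69
f 82 67 68
f 82 68 69



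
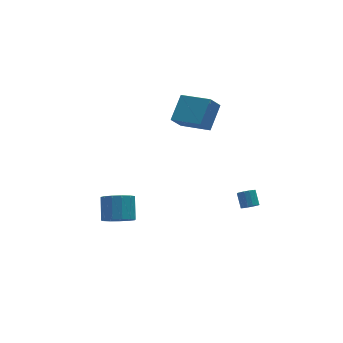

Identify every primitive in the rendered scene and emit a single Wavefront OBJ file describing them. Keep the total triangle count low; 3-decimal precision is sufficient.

v 0.768 -2.58 3.262
v 1.815 -1.557 4.292
v -0.316 -0.973 2.768
v 0.731 0.05 3.799
v 1.449 -2.39 2.381
v 2.496 -1.367 3.412
v 0.365 -0.783 1.888
v 1.412 0.24 2.918
v 3.114 -4.226 -3.474
v 3.386 -4.554 -3.142
v 3.478 -3.802 -2.474
v 3.206 -3.474 -2.806
v 3.581 -4.436 -3.303
v 3.674 -3.683 -2.635
v 3.652 -4.261 -3.509
v 3.744 -3.509 -2.841
v 3.578 -4.077 -3.706
v 3.67 -3.325 -3.039
v 3.38 -3.933 -3.841
v 3.472 -3.181 -3.173
v 3.111 -3.867 -3.877
v 3.203 -3.115 -3.21
v 2.842 -3.898 -3.806
v 2.934 -3.146 -3.138
v 2.646 -4.017 -3.645
v 2.739 -3.264 -2.977
v 2.576 -4.191 -3.439
v 2.668 -3.439 -2.771
v 2.65 -4.375 -3.241
v 2.742 -3.623 -2.574
v 2.848 -4.519 -3.107
v 2.94 -3.767 -2.439
v 3.117 -4.585 -3.07
v 3.209 -3.833 -2.403
v -3.834 -1.791 -4.273
v -3.354 -2.464 -3.766
v -2.945 -1.382 -2.719
v -3.426 -0.709 -3.227
v -2.996 -2.255 -4.122
v -2.587 -1.173 -3.075
v -2.904 -1.899 -4.526
v -2.495 -0.817 -3.479
v -3.107 -1.508 -4.85
v -2.698 -0.426 -3.803
v -3.542 -1.208 -4.991
v -3.133 -0.126 -3.944
v -4.069 -1.092 -4.904
v -3.66 -0.01 -3.857
v -4.521 -1.199 -4.617
v -4.113 -0.117 -3.57
v -4.756 -1.493 -4.221
v -4.347 -0.411 -3.174
v -4.698 -1.882 -3.842
v -4.289 -0.8 -2.795
v -4.366 -2.242 -3.599
v -3.957 -1.16 -2.552
v -3.865 -2.459 -3.571
v -3.456 -1.377 -2.524
f 2 4 1
f 5 2 1
f 1 4 3
f 3 5 1
f 2 8 4
f 6 2 5
f 6 8 2
f 4 8 3
f 7 5 3
f 3 8 7
f 7 6 5
f 8 6 7
f 10 9 13
f 10 13 11
f 11 13 14
f 11 14 12
f 13 9 15
f 13 15 14
f 14 15 16
f 14 16 12
f 15 9 17
f 15 17 16
f 16 17 18
f 16 18 12
f 17 9 19
f 17 19 18
f 18 19 20
f 18 20 12
f 19 9 21
f 19 21 20
f 20 21 22
f 20 22 12
f 21 9 23
f 21 23 22
f 22 23 24
f 22 24 12
f 23 9 25
f 23 25 24
f 24 25 26
f 24 26 12
f 25 9 27
f 25 27 26
f 26 27 28
f 26 28 12
f 27 9 29
f 27 29 28
f 28 29 30
f 28 30 12
f 29 9 31
f 29 31 30
f 30 31 32
f 30 32 12
f 31 9 33
f 31 33 32
f 32 33 34
f 32 34 12
f 33 9 10
f 33 10 34
f 34 10 11
f 34 11 12
f 36 35 39
f 36 39 37
f 37 39 40
f 37 40 38
f 39 35 41
f 39 41 40
f 40 41 42
f 40 42 38
f 41 35 43
f 41 43 42
f 42 43 44
f 42 44 38
f 43 35 45
f 43 45 44
f 44 45 46
f 44 46 38
f 45 35 47
f 45 47 46
f 46 47 48
f 46 48 38
f 47 35 49
f 47 49 48
f 48 49 50
f 48 50 38
f 49 35 51
f 49 51 50
f 50 51 52
f 50 52 38
f 51 35 53
f 51 53 52
f 52 53 54
f 52 54 38
f 53 35 55
f 53 55 54
f 54 55 56
f 54 56 38
f 55 35 57
f 55 57 56
f 56 57 58
f 56 58 38
f 57 35 36
f 57 36 58
f 58 36 37
f 58 37 38



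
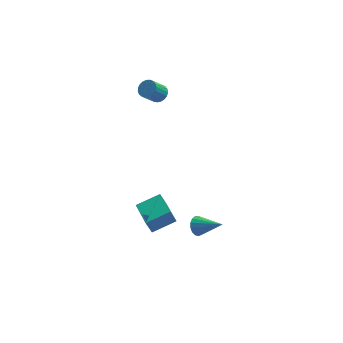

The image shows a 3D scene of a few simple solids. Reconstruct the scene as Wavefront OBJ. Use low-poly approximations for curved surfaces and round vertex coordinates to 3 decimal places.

v -0.762 -4.92 -1.83
v -1.093 -4.876 -1.016
v -1.198 -3.009 -2.111
v -1.528 -2.965 -1.297
v 0.588 -4.535 -1.303
v 0.258 -4.491 -0.489
v 0.153 -2.624 -1.584
v -0.178 -2.58 -0.77
v 0.166 3.895 2.312
v 0.553 4.139 2.73
v -0.139 3.669 3.646
v -0.526 3.425 3.228
v 0.382 4.329 2.698
v -0.31 3.859 3.614
v 0.174 4.444 2.6
v -0.518 3.974 3.515
v -0.036 4.464 2.451
v -0.728 3.995 3.367
v -0.211 4.386 2.279
v -0.903 3.916 3.195
v -0.321 4.223 2.112
v -1.013 3.753 3.028
v -0.346 4.003 1.98
v -1.038 3.533 2.896
v -0.283 3.764 1.906
v -0.975 3.295 2.821
v -0.143 3.548 1.901
v -0.835 3.079 2.817
v 0.052 3.392 1.968
v -0.641 2.923 2.883
v 0.265 3.323 2.094
v -0.427 2.853 3.01
v 0.462 3.353 2.258
v -0.23 2.883 3.174
v 0.608 3.476 2.431
v -0.084 3.007 3.347
v 0.677 3.672 2.584
v -0.015 3.203 3.5
v 0.658 3.906 2.69
v -0.034 3.437 3.605
v 1.954 -2.079 -4.388
v 2.395 -1.794 -4.788
v 3.266 -2.881 -3.512
v 2.363 -1.588 -4.551
v 2.237 -1.494 -4.277
v 2.046 -1.534 -4.028
v 1.834 -1.699 -3.862
v 1.65 -1.952 -3.817
v 1.535 -2.233 -3.902
v 1.516 -2.48 -4.099
v 1.598 -2.634 -4.362
v 1.761 -2.662 -4.631
v 1.968 -2.556 -4.845
v 2.172 -2.341 -4.954
v 2.326 -2.066 -4.933
f 2 4 1
f 5 2 1
f 1 4 3
f 3 5 1
f 2 8 4
f 6 2 5
f 6 8 2
f 4 8 3
f 7 5 3
f 3 8 7
f 7 6 5
f 8 6 7
f 10 9 13
f 10 13 11
f 11 13 14
f 11 14 12
f 13 9 15
f 13 15 14
f 14 15 16
f 14 16 12
f 15 9 17
f 15 17 16
f 16 17 18
f 16 18 12
f 17 9 19
f 17 19 18
f 18 19 20
f 18 20 12
f 19 9 21
f 19 21 20
f 20 21 22
f 20 22 12
f 21 9 23
f 21 23 22
f 22 23 24
f 22 24 12
f 23 9 25
f 23 25 24
f 24 25 26
f 24 26 12
f 25 9 27
f 25 27 26
f 26 27 28
f 26 28 12
f 27 9 29
f 27 29 28
f 28 29 30
f 28 30 12
f 29 9 31
f 29 31 30
f 30 31 32
f 30 32 12
f 31 9 33
f 31 33 32
f 32 33 34
f 32 34 12
f 33 9 35
f 33 35 34
f 34 35 36
f 34 36 12
f 35 9 37
f 35 37 36
f 36 37 38
f 36 38 12
f 37 9 39
f 37 39 38
f 38 39 40
f 38 40 12
f 39 9 10
f 39 10 40
f 40 10 11
f 40 11 12
f 42 41 44
f 42 44 43
f 44 41 45
f 44 45 43
f 45 41 46
f 45 46 43
f 46 41 47
f 46 47 43
f 47 41 48
f 47 48 43
f 48 41 49
f 48 49 43
f 49 41 50
f 49 50 43
f 50 41 51
f 50 51 43
f 51 41 52
f 51 52 43
f 52 41 53
f 52 53 43
f 53 41 54
f 53 54 43
f 54 41 55
f 54 55 43
f 55 41 42
f 55 42 43



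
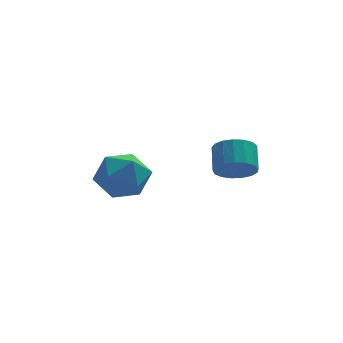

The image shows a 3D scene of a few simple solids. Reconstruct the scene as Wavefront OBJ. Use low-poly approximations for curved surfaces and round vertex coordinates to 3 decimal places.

v 2.774 -2.824 -1.087
v 3.374 -2.571 -1.535
v 3.466 -1.664 -0.902
v 2.866 -1.916 -0.453
v 3.068 -2.424 -1.701
v 3.16 -1.517 -1.068
v 2.695 -2.368 -1.727
v 2.787 -1.461 -1.094
v 2.34 -2.417 -1.607
v 2.432 -1.51 -0.974
v 2.085 -2.559 -1.367
v 2.176 -1.651 -0.734
v 1.987 -2.761 -1.062
v 2.079 -1.854 -0.429
v 2.07 -2.978 -0.764
v 2.161 -2.071 -0.131
v 2.314 -3.159 -0.539
v 2.405 -2.252 0.094
v 2.664 -3.264 -0.44
v 2.755 -2.356 0.193
v 3.038 -3.267 -0.489
v 3.13 -2.36 0.144
v 3.353 -3.169 -0.674
v 3.444 -2.262 -0.041
v 3.535 -2.992 -0.955
v 3.626 -2.085 -0.322
v 3.542 -2.776 -1.265
v 3.634 -1.869 -0.632
v -2.111 -2.525 -1.351
v -1.516 -1.632 -1.201
v -0.664 -3.508 -1.239
v -0.069 -2.615 -1.089
v -0.758 -2.943 -0.319
v -1.652 -2.336 -0.389
v -0.528 -2.804 -2.051
v -1.422 -2.197 -2.121
v -0.538 -1.805 -1.634
v -0.68 -1.891 -0.563
v -1.5 -3.249 -1.877
v -1.642 -3.335 -0.806
f 2 1 5
f 2 5 3
f 3 5 6
f 3 6 4
f 5 1 7
f 5 7 6
f 6 7 8
f 6 8 4
f 7 1 9
f 7 9 8
f 8 9 10
f 8 10 4
f 9 1 11
f 9 11 10
f 10 11 12
f 10 12 4
f 11 1 13
f 11 13 12
f 12 13 14
f 12 14 4
f 13 1 15
f 13 15 14
f 14 15 16
f 14 16 4
f 15 1 17
f 15 17 16
f 16 17 18
f 16 18 4
f 17 1 19
f 17 19 18
f 18 19 20
f 18 20 4
f 19 1 21
f 19 21 20
f 20 21 22
f 20 22 4
f 21 1 23
f 21 23 22
f 22 23 24
f 22 24 4
f 23 1 25
f 23 25 24
f 24 25 26
f 24 26 4
f 25 1 27
f 25 27 26
f 26 27 28
f 26 28 4
f 27 1 2
f 27 2 28
f 28 2 3
f 28 3 4
f 29 40 34
f 29 34 30
f 29 30 36
f 29 36 39
f 29 39 40
f 30 34 38
f 34 40 33
f 40 39 31
f 39 36 35
f 36 30 37
f 32 38 33
f 32 33 31
f 32 31 35
f 32 35 37
f 32 37 38
f 33 38 34
f 31 33 40
f 35 31 39
f 37 35 36
f 38 37 30



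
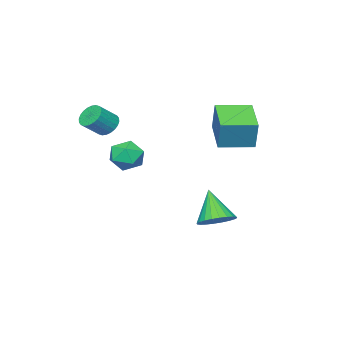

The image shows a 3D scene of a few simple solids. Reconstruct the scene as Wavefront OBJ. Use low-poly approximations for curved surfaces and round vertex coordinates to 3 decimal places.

v -0.61 2.649 2.773
v -0.357 3.002 4.083
v 0.528 3.924 2.209
v 0.781 4.278 3.519
v 0.519 1.662 2.821
v 0.772 2.016 4.131
v 1.657 2.938 2.257
v 1.91 3.291 3.567
v 3.12 -1.642 2.823
v 3.361 -2.028 2.417
v 4.182 -2.224 3.091
v 3.94 -1.838 3.497
v 3.463 -1.822 2.352
v 4.284 -2.019 3.026
v 3.513 -1.59 2.359
v 4.333 -1.786 3.033
v 3.502 -1.365 2.437
v 4.323 -1.561 3.111
v 3.434 -1.182 2.574
v 4.255 -1.379 3.248
v 3.318 -1.07 2.748
v 4.139 -1.266 3.422
v 3.171 -1.044 2.934
v 3.992 -1.241 3.608
v 3.017 -1.11 3.103
v 3.838 -1.306 3.777
v 2.878 -1.256 3.229
v 3.699 -1.452 3.903
v 2.776 -1.461 3.294
v 3.597 -1.658 3.968
v 2.727 -1.694 3.287
v 3.547 -1.89 3.961
v 2.737 -1.919 3.209
v 3.558 -2.115 3.883
v 2.805 -2.101 3.072
v 3.626 -2.298 3.746
v 2.921 -2.214 2.898
v 3.742 -2.41 3.572
v 3.068 -2.239 2.712
v 3.889 -2.436 3.386
v 3.222 -2.174 2.543
v 4.043 -2.37 3.217
v 0.915 2.286 -2.156
v 1.717 2.314 -1.907
v 0.505 1.474 -0.744
v 1.601 2.593 -1.781
v 1.38 2.825 -1.711
v 1.089 2.975 -1.71
v 0.771 3.021 -1.776
v 0.475 2.954 -1.9
v 0.247 2.786 -2.063
v 0.119 2.541 -2.241
v 0.113 2.258 -2.405
v 0.23 1.979 -2.532
v 0.45 1.746 -2.601
v 0.741 1.596 -2.603
v 1.059 1.551 -2.537
v 1.355 1.617 -2.412
v 1.584 1.786 -2.249
v 1.711 2.03 -2.072
v 2.444 -0.468 1.48
v 2.85 -0.021 0.91
v 3.61 -0.979 1.91
v 4.016 -0.532 1.34
v 3.65 -0.153 1.982
v 2.929 0.163 1.716
v 3.531 -1.163 1.104
v 2.81 -0.847 0.838
v 3.522 -0.451 0.678
v 3.596 0.174 1.22
v 2.864 -1.174 1.6
v 2.938 -0.549 2.142
f 2 4 1
f 5 2 1
f 1 4 3
f 3 5 1
f 2 8 4
f 6 2 5
f 6 8 2
f 4 8 3
f 7 5 3
f 3 8 7
f 7 6 5
f 8 6 7
f 10 9 13
f 10 13 11
f 11 13 14
f 11 14 12
f 13 9 15
f 13 15 14
f 14 15 16
f 14 16 12
f 15 9 17
f 15 17 16
f 16 17 18
f 16 18 12
f 17 9 19
f 17 19 18
f 18 19 20
f 18 20 12
f 19 9 21
f 19 21 20
f 20 21 22
f 20 22 12
f 21 9 23
f 21 23 22
f 22 23 24
f 22 24 12
f 23 9 25
f 23 25 24
f 24 25 26
f 24 26 12
f 25 9 27
f 25 27 26
f 26 27 28
f 26 28 12
f 27 9 29
f 27 29 28
f 28 29 30
f 28 30 12
f 29 9 31
f 29 31 30
f 30 31 32
f 30 32 12
f 31 9 33
f 31 33 32
f 32 33 34
f 32 34 12
f 33 9 35
f 33 35 34
f 34 35 36
f 34 36 12
f 35 9 37
f 35 37 36
f 36 37 38
f 36 38 12
f 37 9 39
f 37 39 38
f 38 39 40
f 38 40 12
f 39 9 41
f 39 41 40
f 40 41 42
f 40 42 12
f 41 9 10
f 41 10 42
f 42 10 11
f 42 11 12
f 44 43 46
f 44 46 45
f 46 43 47
f 46 47 45
f 47 43 48
f 47 48 45
f 48 43 49
f 48 49 45
f 49 43 50
f 49 50 45
f 50 43 51
f 50 51 45
f 51 43 52
f 51 52 45
f 52 43 53
f 52 53 45
f 53 43 54
f 53 54 45
f 54 43 55
f 54 55 45
f 55 43 56
f 55 56 45
f 56 43 57
f 56 57 45
f 57 43 58
f 57 58 45
f 58 43 59
f 58 59 45
f 59 43 60
f 59 60 45
f 60 43 44
f 60 44 45
f 61 72 66
f 61 66 62
f 61 62 68
f 61 68 71
f 61 71 72
f 62 66 70
f 66 72 65
f 72 71 63
f 71 68 67
f 68 62 69
f 64 70 65
f 64 65 63
f 64 63 67
f 64 67 69
f 64 69 70
f 65 70 66
f 63 65 72
f 67 63 71
f 69 67 68
f 70 69 62



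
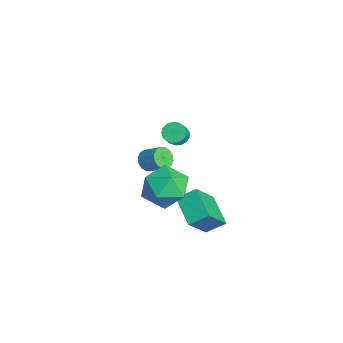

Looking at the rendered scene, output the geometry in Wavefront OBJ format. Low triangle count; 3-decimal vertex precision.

v 1.711 3.769 -4.781
v 0.23 3.561 -4.085
v 1.842 4.687 -4.228
v 0.361 4.479 -3.532
v 2.579 2.721 -3.248
v 1.098 2.513 -2.552
v 2.71 3.639 -2.695
v 1.229 3.431 -1.999
v 0.89 2.638 1.676
v 1.257 2.478 1.284
v 1.897 2.163 2.012
v 1.53 2.322 2.404
v 1.324 2.733 1.335
v 1.964 2.417 2.063
v 1.291 2.965 1.464
v 1.932 2.65 2.192
v 1.167 3.123 1.642
v 1.808 2.808 2.37
v 0.979 3.169 1.827
v 1.62 2.854 2.555
v 0.771 3.094 1.978
v 1.412 2.779 2.706
v 0.59 2.914 2.059
v 1.23 2.599 2.788
v 0.477 2.671 2.053
v 1.118 2.356 2.781
v 0.459 2.42 1.96
v 1.1 2.105 2.689
v 0.54 2.219 1.802
v 1.181 1.904 2.531
v 0.701 2.114 1.616
v 1.341 1.799 2.344
v 0.905 2.129 1.442
v 1.545 1.814 2.171
v 1.105 2.26 1.323
v 1.746 1.945 2.051
v 0.903 2.43 -1.167
v 1.842 2.908 -0.532
v 1.918 0.732 -1.388
v 2.857 1.21 -0.753
v 1.798 0.949 -0.183
v 1.171 1.999 -0.046
v 2.589 1.641 -1.874
v 1.962 2.691 -1.737
v 2.884 2.421 -0.969
v 2.396 1.993 0.076
v 1.364 1.647 -1.996
v 0.876 1.219 -0.951
v -1.705 1.87 -2.028
v -1.231 1.685 -2.364
v -0.561 2.286 -1.749
v -1.035 2.47 -1.412
v -1.335 1.947 -2.506
v -0.665 2.548 -1.891
v -1.538 2.188 -2.52
v -0.868 2.789 -1.905
v -1.786 2.344 -2.402
v -1.116 2.945 -1.787
v -2.013 2.373 -2.184
v -1.343 2.973 -1.569
v -2.156 2.267 -1.924
v -1.486 2.867 -1.309
v -2.179 2.054 -1.691
v -1.509 2.655 -1.076
v -2.075 1.792 -1.549
v -1.405 2.393 -0.934
v -1.872 1.551 -1.535
v -1.202 2.152 -0.92
v -1.624 1.395 -1.653
v -0.954 1.996 -1.038
v -1.397 1.367 -1.871
v -0.727 1.967 -1.256
v -1.254 1.473 -2.131
v -0.584 2.073 -1.516
f 2 4 1
f 5 2 1
f 1 4 3
f 3 5 1
f 2 8 4
f 6 2 5
f 6 8 2
f 4 8 3
f 7 5 3
f 3 8 7
f 7 6 5
f 8 6 7
f 10 9 13
f 10 13 11
f 11 13 14
f 11 14 12
f 13 9 15
f 13 15 14
f 14 15 16
f 14 16 12
f 15 9 17
f 15 17 16
f 16 17 18
f 16 18 12
f 17 9 19
f 17 19 18
f 18 19 20
f 18 20 12
f 19 9 21
f 19 21 20
f 20 21 22
f 20 22 12
f 21 9 23
f 21 23 22
f 22 23 24
f 22 24 12
f 23 9 25
f 23 25 24
f 24 25 26
f 24 26 12
f 25 9 27
f 25 27 26
f 26 27 28
f 26 28 12
f 27 9 29
f 27 29 28
f 28 29 30
f 28 30 12
f 29 9 31
f 29 31 30
f 30 31 32
f 30 32 12
f 31 9 33
f 31 33 32
f 32 33 34
f 32 34 12
f 33 9 35
f 33 35 34
f 34 35 36
f 34 36 12
f 35 9 10
f 35 10 36
f 36 10 11
f 36 11 12
f 37 48 42
f 37 42 38
f 37 38 44
f 37 44 47
f 37 47 48
f 38 42 46
f 42 48 41
f 48 47 39
f 47 44 43
f 44 38 45
f 40 46 41
f 40 41 39
f 40 39 43
f 40 43 45
f 40 45 46
f 41 46 42
f 39 41 48
f 43 39 47
f 45 43 44
f 46 45 38
f 50 49 53
f 50 53 51
f 51 53 54
f 51 54 52
f 53 49 55
f 53 55 54
f 54 55 56
f 54 56 52
f 55 49 57
f 55 57 56
f 56 57 58
f 56 58 52
f 57 49 59
f 57 59 58
f 58 59 60
f 58 60 52
f 59 49 61
f 59 61 60
f 60 61 62
f 60 62 52
f 61 49 63
f 61 63 62
f 62 63 64
f 62 64 52
f 63 49 65
f 63 65 64
f 64 65 66
f 64 66 52
f 65 49 67
f 65 67 66
f 66 67 68
f 66 68 52
f 67 49 69
f 67 69 68
f 68 69 70
f 68 70 52
f 69 49 71
f 69 71 70
f 70 71 72
f 70 72 52
f 71 49 73
f 71 73 72
f 72 73 74
f 72 74 52
f 73 49 50
f 73 50 74
f 74 50 51
f 74 51 52



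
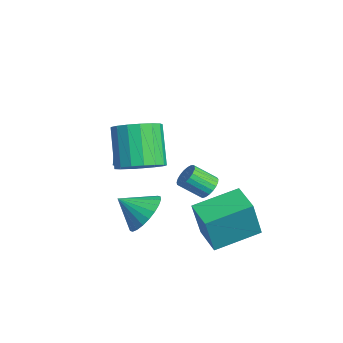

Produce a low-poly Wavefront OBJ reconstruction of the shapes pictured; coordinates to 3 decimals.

v -2.746 -3.778 -0.145
v -3.904 -3.313 1.067
v -2.92 -2.907 -0.646
v -4.079 -2.442 0.566
v -1.801 -3.198 0.534
v -2.96 -2.733 1.746
v -1.976 -2.327 0.033
v -3.134 -1.862 1.245
v 0.115 -3.368 1.534
v 0.933 -3.429 2.173
v -0.297 -3.254 3.765
v -1.115 -3.192 3.126
v 0.888 -2.942 2.084
v -0.343 -2.766 3.676
v 0.666 -2.552 1.87
v -0.565 -2.376 3.461
v 0.317 -2.348 1.578
v -0.914 -2.173 3.17
v -0.077 -2.379 1.276
v -1.308 -2.203 2.868
v -0.428 -2.636 1.033
v -1.659 -2.46 2.625
v -0.654 -3.061 0.905
v -1.885 -2.885 2.497
v -0.704 -3.556 0.921
v -1.935 -3.38 2.513
v -0.566 -4.008 1.078
v -1.797 -3.832 2.67
v -0.272 -4.313 1.339
v -1.503 -4.137 2.931
v 0.111 -4.402 1.644
v -1.12 -4.226 3.236
v 0.495 -4.254 1.925
v -0.736 -4.078 3.517
v 0.791 -3.903 2.116
v -0.439 -3.727 3.708
v 0.618 -3.315 -0.895
v 1.144 -2.903 -0.111
v 0.202 -4.325 -0.085
v 0.787 -2.722 -0.07
v 0.404 -2.632 -0.154
v 0.054 -2.646 -0.351
v -0.21 -2.762 -0.631
v -0.348 -2.962 -0.951
v -0.339 -3.216 -1.262
v -0.185 -3.484 -1.518
v 0.092 -3.727 -1.679
v 0.449 -3.907 -1.721
v 0.832 -3.997 -1.636
v 1.182 -3.983 -1.439
v 1.446 -3.868 -1.16
v 1.584 -3.668 -0.839
v 1.575 -3.414 -0.528
v 1.42 -3.146 -0.272
v 0.169 -0.893 -2.818
v 0.469 -1.377 -0.912
v 0.001 1.139 -2.276
v 0.301 0.655 -0.369
v 1.519 -0.735 -2.991
v 1.819 -1.219 -1.084
v 1.351 1.297 -2.448
v 1.651 0.813 -0.542
v 0.804 -0.745 0.277
v 1.275 -1.033 0.098
v 1.006 -1.923 0.825
v 0.536 -1.635 1.003
v 1.361 -0.907 0.285
v 1.092 -1.797 1.011
v 1.351 -0.752 0.47
v 1.082 -1.643 1.196
v 1.247 -0.597 0.622
v 0.978 -1.487 1.348
v 1.066 -0.467 0.714
v 0.797 -1.357 1.44
v 0.839 -0.385 0.73
v 0.57 -1.275 1.457
v 0.607 -0.366 0.669
v 0.338 -1.256 1.395
v 0.409 -0.411 0.539
v 0.14 -1.302 1.265
v 0.279 -0.515 0.364
v 0.01 -1.405 1.09
v 0.24 -0.658 0.174
v -0.029 -1.549 0.9
v 0.299 -0.817 0.002
v 0.03 -1.707 0.728
v 0.445 -0.963 -0.123
v 0.176 -1.853 0.604
v 0.653 -1.071 -0.179
v 0.384 -1.961 0.548
v 0.888 -1.123 -0.155
v 0.619 -2.013 0.571
v 1.108 -1.109 -0.058
v 0.839 -1.999 0.669
f 2 4 1
f 5 2 1
f 1 4 3
f 3 5 1
f 2 8 4
f 6 2 5
f 6 8 2
f 4 8 3
f 7 5 3
f 3 8 7
f 7 6 5
f 8 6 7
f 10 9 13
f 10 13 11
f 11 13 14
f 11 14 12
f 13 9 15
f 13 15 14
f 14 15 16
f 14 16 12
f 15 9 17
f 15 17 16
f 16 17 18
f 16 18 12
f 17 9 19
f 17 19 18
f 18 19 20
f 18 20 12
f 19 9 21
f 19 21 20
f 20 21 22
f 20 22 12
f 21 9 23
f 21 23 22
f 22 23 24
f 22 24 12
f 23 9 25
f 23 25 24
f 24 25 26
f 24 26 12
f 25 9 27
f 25 27 26
f 26 27 28
f 26 28 12
f 27 9 29
f 27 29 28
f 28 29 30
f 28 30 12
f 29 9 31
f 29 31 30
f 30 31 32
f 30 32 12
f 31 9 33
f 31 33 32
f 32 33 34
f 32 34 12
f 33 9 35
f 33 35 34
f 34 35 36
f 34 36 12
f 35 9 10
f 35 10 36
f 36 10 11
f 36 11 12
f 38 37 40
f 38 40 39
f 40 37 41
f 40 41 39
f 41 37 42
f 41 42 39
f 42 37 43
f 42 43 39
f 43 37 44
f 43 44 39
f 44 37 45
f 44 45 39
f 45 37 46
f 45 46 39
f 46 37 47
f 46 47 39
f 47 37 48
f 47 48 39
f 48 37 49
f 48 49 39
f 49 37 50
f 49 50 39
f 50 37 51
f 50 51 39
f 51 37 52
f 51 52 39
f 52 37 53
f 52 53 39
f 53 37 54
f 53 54 39
f 54 37 38
f 54 38 39
f 56 58 55
f 59 56 55
f 55 58 57
f 57 59 55
f 56 62 58
f 60 56 59
f 60 62 56
f 58 62 57
f 61 59 57
f 57 62 61
f 61 60 59
f 62 60 61
f 64 63 67
f 64 67 65
f 65 67 68
f 65 68 66
f 67 63 69
f 67 69 68
f 68 69 70
f 68 70 66
f 69 63 71
f 69 71 70
f 70 71 72
f 70 72 66
f 71 63 73
f 71 73 72
f 72 73 74
f 72 74 66
f 73 63 75
f 73 75 74
f 74 75 76
f 74 76 66
f 75 63 77
f 75 77 76
f 76 77 78
f 76 78 66
f 77 63 79
f 77 79 78
f 78 79 80
f 78 80 66
f 79 63 81
f 79 81 80
f 80 81 82
f 80 82 66
f 81 63 83
f 81 83 82
f 82 83 84
f 82 84 66
f 83 63 85
f 83 85 84
f 84 85 86
f 84 86 66
f 85 63 87
f 85 87 86
f 86 87 88
f 86 88 66
f 87 63 89
f 87 89 88
f 88 89 90
f 88 90 66
f 89 63 91
f 89 91 90
f 90 91 92
f 90 92 66
f 91 63 93
f 91 93 92
f 92 93 94
f 92 94 66
f 93 63 64
f 93 64 94
f 94 64 65
f 94 65 66



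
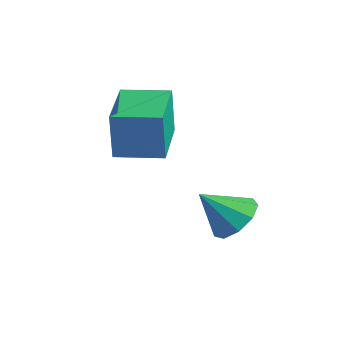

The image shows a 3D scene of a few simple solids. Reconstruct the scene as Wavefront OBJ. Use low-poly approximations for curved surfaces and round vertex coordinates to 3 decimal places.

v -3.652 -4.263 0.228
v -3.631 -4.365 1.855
v -5.107 -2.984 0.327
v -5.087 -3.086 1.954
v -2.673 -3.154 0.286
v -2.653 -3.256 1.913
v -4.129 -1.875 0.385
v -4.108 -1.977 2.012
v -1.473 -1.613 -2.067
v -0.716 -2.043 -2.061
v -1.987 -2.507 -1.033
v -0.7 -1.596 -1.667
v -1.045 -1.158 -1.461
v -1.591 -0.933 -1.538
v -2.081 -1.026 -1.863
v -2.286 -1.394 -2.283
v -2.111 -1.865 -2.602
v -1.637 -2.218 -2.671
v -1.086 -2.288 -2.457
f 2 4 1
f 5 2 1
f 1 4 3
f 3 5 1
f 2 8 4
f 6 2 5
f 6 8 2
f 4 8 3
f 7 5 3
f 3 8 7
f 7 6 5
f 8 6 7
f 10 9 12
f 10 12 11
f 12 9 13
f 12 13 11
f 13 9 14
f 13 14 11
f 14 9 15
f 14 15 11
f 15 9 16
f 15 16 11
f 16 9 17
f 16 17 11
f 17 9 18
f 17 18 11
f 18 9 19
f 18 19 11
f 19 9 10
f 19 10 11



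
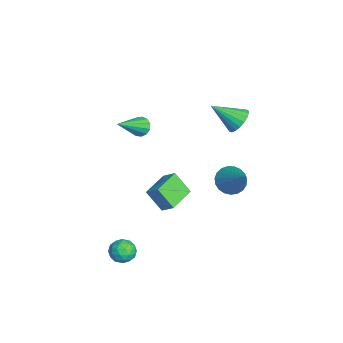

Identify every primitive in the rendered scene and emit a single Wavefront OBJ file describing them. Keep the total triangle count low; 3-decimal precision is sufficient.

v 0.252 3.921 2.911
v 0.948 4.112 3.322
v 0.008 2.499 3.989
v 0.688 4.298 3.509
v 0.343 4.409 3.576
v -0.021 4.423 3.513
v -0.33 4.338 3.33
v -0.524 4.17 3.064
v -0.564 3.953 2.768
v -0.443 3.729 2.5
v -0.183 3.543 2.314
v 0.162 3.432 2.246
v 0.526 3.418 2.31
v 0.835 3.503 2.493
v 1.029 3.671 2.759
v 1.069 3.888 3.055
v 3.188 3.203 0.615
v 3.686 2.538 0.356
v 4.712 3.777 2.065
v 3.795 2.804 0.136
v 3.799 3.139 -0.001
v 3.697 3.485 -0.032
v 3.508 3.782 0.05
v 3.263 3.979 0.229
v 3.005 4.042 0.475
v 2.779 3.959 0.745
v 2.624 3.746 0.993
v 2.566 3.439 1.175
v 2.616 3.091 1.261
v 2.765 2.763 1.235
v 2.987 2.51 1.101
v 3.244 2.377 0.884
v 3.491 2.387 0.62
v 0.425 -0.871 -2.297
v 0.9 -0.306 -1.731
v -0.944 0.145 -2.161
v -0.468 0.71 -1.595
v 0.888 -0.09 -3.465
v 1.364 0.475 -2.899
v -0.48 0.926 -3.329
v -0.005 1.491 -2.763
v 3.621 -1.709 -3.772
v 4.221 -1.724 -4.25
v 3.719 -2.936 -3.61
v 4.319 -2.951 -4.088
v 4.385 -2.615 -3.401
v 4.324 -1.856 -3.501
v 3.616 -2.804 -4.359
v 3.555 -2.045 -4.459
v 4.218 -2.4 -4.613
v 4.693 -2.284 -4.021
v 3.247 -2.376 -3.839
v 3.722 -2.26 -3.247
v 3.912 -1.609 -4.025
v 4.028 -3.051 -3.835
v 4.066 -2.854 -3.431
v 4.419 -2.863 -3.712
v 3.972 -1.687 -3.585
v 4.325 -1.695 -3.866
v 4.422 -2.219 -3.367
v 3.615 -2.965 -3.994
v 3.968 -2.973 -4.275
v 3.521 -1.797 -4.148
v 3.874 -1.806 -4.429
v 3.518 -2.441 -4.493
v 4.263 -2.015 -4.52
v 4.321 -2.736 -4.424
v 3.908 -2.65 -4.583
v 3.872 -2.204 -4.642
v 4.542 -1.947 -4.172
v 4.6 -2.668 -4.076
v 4.639 -2.47 -3.673
v 4.603 -2.025 -3.732
v 4.541 -2.344 -4.385
v 3.34 -1.992 -3.784
v 3.398 -2.713 -3.688
v 3.337 -2.635 -4.128
v 3.301 -2.19 -4.187
v 3.619 -1.924 -3.436
v 3.677 -2.645 -3.34
v 4.068 -2.456 -3.218
v 4.032 -2.01 -3.277
v 3.399 -2.316 -3.475
v -3.217 -0.89 0.154
v -2.959 -1.148 -0.385
v -2.023 -2.19 1.346
v -2.744 -0.866 -0.292
v -2.68 -0.592 -0.058
v -2.785 -0.412 0.243
v -3.028 -0.384 0.516
v -3.33 -0.517 0.674
v -3.597 -0.768 0.667
v -3.743 -1.058 0.497
v -3.721 -1.294 0.218
v -3.54 -1.402 -0.082
v -3.256 -1.348 -0.306
f 2 1 4
f 2 4 3
f 4 1 5
f 4 5 3
f 5 1 6
f 5 6 3
f 6 1 7
f 6 7 3
f 7 1 8
f 7 8 3
f 8 1 9
f 8 9 3
f 9 1 10
f 9 10 3
f 10 1 11
f 10 11 3
f 11 1 12
f 11 12 3
f 12 1 13
f 12 13 3
f 13 1 14
f 13 14 3
f 14 1 15
f 14 15 3
f 15 1 16
f 15 16 3
f 16 1 2
f 16 2 3
f 18 17 20
f 18 20 19
f 20 17 21
f 20 21 19
f 21 17 22
f 21 22 19
f 22 17 23
f 22 23 19
f 23 17 24
f 23 24 19
f 24 17 25
f 24 25 19
f 25 17 26
f 25 26 19
f 26 17 27
f 26 27 19
f 27 17 28
f 27 28 19
f 28 17 29
f 28 29 19
f 29 17 30
f 29 30 19
f 30 17 31
f 30 31 19
f 31 17 32
f 31 32 19
f 32 17 33
f 32 33 19
f 33 17 18
f 33 18 19
f 35 37 34
f 38 35 34
f 34 37 36
f 36 38 34
f 35 41 37
f 39 35 38
f 39 41 35
f 37 41 36
f 40 38 36
f 36 41 40
f 40 39 38
f 41 39 40
f 42 79 58
f 79 53 82
f 58 82 47
f 79 82 58
f 42 58 54
f 58 47 59
f 54 59 43
f 58 59 54
f 42 54 63
f 54 43 64
f 63 64 49
f 54 64 63
f 42 63 75
f 63 49 78
f 75 78 52
f 63 78 75
f 42 75 79
f 75 52 83
f 79 83 53
f 75 83 79
f 43 59 70
f 59 47 73
f 70 73 51
f 59 73 70
f 47 82 60
f 82 53 81
f 60 81 46
f 82 81 60
f 53 83 80
f 83 52 76
f 80 76 44
f 83 76 80
f 52 78 77
f 78 49 65
f 77 65 48
f 78 65 77
f 49 64 69
f 64 43 66
f 69 66 50
f 64 66 69
f 45 71 57
f 71 51 72
f 57 72 46
f 71 72 57
f 45 57 55
f 57 46 56
f 55 56 44
f 57 56 55
f 45 55 62
f 55 44 61
f 62 61 48
f 55 61 62
f 45 62 67
f 62 48 68
f 67 68 50
f 62 68 67
f 45 67 71
f 67 50 74
f 71 74 51
f 67 74 71
f 46 72 60
f 72 51 73
f 60 73 47
f 72 73 60
f 44 56 80
f 56 46 81
f 80 81 53
f 56 81 80
f 48 61 77
f 61 44 76
f 77 76 52
f 61 76 77
f 50 68 69
f 68 48 65
f 69 65 49
f 68 65 69
f 51 74 70
f 74 50 66
f 70 66 43
f 74 66 70
f 85 84 87
f 85 87 86
f 87 84 88
f 87 88 86
f 88 84 89
f 88 89 86
f 89 84 90
f 89 90 86
f 90 84 91
f 90 91 86
f 91 84 92
f 91 92 86
f 92 84 93
f 92 93 86
f 93 84 94
f 93 94 86
f 94 84 95
f 94 95 86
f 95 84 96
f 95 96 86
f 96 84 85
f 96 85 86



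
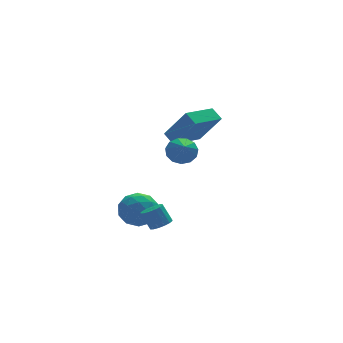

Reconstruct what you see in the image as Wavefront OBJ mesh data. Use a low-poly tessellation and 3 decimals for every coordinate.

v 3.303 2.104 2.835
v 3.053 2.807 3.302
v 2.433 2.987 1.041
v 2.184 3.69 1.508
v 5.116 3.03 2.412
v 4.867 3.733 2.879
v 4.247 3.913 0.618
v 3.997 4.616 1.085
v 1.384 -1.127 2.873
v 2.185 -1.296 2.903
v 1.116 -2.233 3.787
v 2.103 -0.995 3.243
v 1.793 -0.735 3.466
v 1.352 -0.6 3.501
v 0.922 -0.632 3.337
v 0.638 -0.821 3.025
v 0.591 -1.107 2.665
v 0.795 -1.399 2.371
v 1.187 -1.605 2.237
v 1.641 -1.658 2.304
v 2.013 -1.543 2.553
v -0.39 -0.011 -1.497
v 0.135 -0.546 -0.701
v -1.735 -1.154 -1.379
v -1.21 -1.689 -0.583
v -1.603 -0.685 -0.399
v -0.771 0.021 -0.473
v -0.829 -1.721 -1.607
v 0.003 -1.015 -1.681
v -0.136 -1.603 -0.769
v -0.614 -0.963 -0.023
v -0.986 -0.737 -2.057
v -1.464 -0.097 -1.311
v -0.009 -0.178 -1.11
v -1.591 -1.522 -0.97
v -1.821 -0.932 -0.862
v -1.513 -1.246 -0.395
v -0.542 0.155 -0.975
v -0.233 -0.159 -0.508
v -1.255 -0.241 -0.33
v -1.367 -1.541 -1.572
v -1.058 -1.855 -1.105
v -0.087 -0.454 -1.685
v 0.221 -0.768 -1.218
v -0.345 -1.459 -1.75
v 0.14 -1.114 -0.682
v -0.651 -1.786 -0.612
v -0.427 -1.805 -1.214
v 0.062 -1.39 -1.257
v -0.141 -0.738 -0.243
v -0.932 -1.41 -0.173
v -1.163 -0.82 -0.066
v -0.674 -0.404 -0.109
v -0.3 -1.359 -0.283
v -0.668 -0.29 -1.907
v -1.459 -0.962 -1.837
v -0.926 -1.296 -1.971
v -0.437 -0.88 -2.014
v -0.949 0.086 -1.468
v -1.74 -0.586 -1.398
v -1.662 -0.31 -0.823
v -1.173 0.105 -0.866
v -1.3 -0.341 -1.797
v -0.439 -3.241 -0.812
v -0.168 -3.688 -0.498
v -0.51 -3.246 0.426
v -0.781 -2.799 0.112
v 0.051 -3.463 -0.525
v -0.29 -3.02 0.399
v 0.139 -3.178 -0.629
v -0.202 -2.736 0.295
v 0.072 -2.91 -0.782
v -0.269 -2.468 0.142
v -0.132 -2.731 -0.943
v -0.473 -2.288 -0.019
v -0.418 -2.688 -1.069
v -0.76 -2.246 -0.145
v -0.71 -2.794 -1.126
v -1.052 -2.352 -0.202
v -0.93 -3.02 -1.099
v -1.271 -2.577 -0.175
v -1.018 -3.304 -0.995
v -1.359 -2.862 -0.071
v -0.951 -3.572 -0.842
v -1.292 -3.13 0.082
v -0.747 -3.752 -0.681
v -1.088 -3.309 0.243
v -0.46 -3.794 -0.555
v -0.802 -3.352 0.369
f 2 4 1
f 5 2 1
f 1 4 3
f 3 5 1
f 2 8 4
f 6 2 5
f 6 8 2
f 4 8 3
f 7 5 3
f 3 8 7
f 7 6 5
f 8 6 7
f 10 9 12
f 10 12 11
f 12 9 13
f 12 13 11
f 13 9 14
f 13 14 11
f 14 9 15
f 14 15 11
f 15 9 16
f 15 16 11
f 16 9 17
f 16 17 11
f 17 9 18
f 17 18 11
f 18 9 19
f 18 19 11
f 19 9 20
f 19 20 11
f 20 9 21
f 20 21 11
f 21 9 10
f 21 10 11
f 22 59 38
f 59 33 62
f 38 62 27
f 59 62 38
f 22 38 34
f 38 27 39
f 34 39 23
f 38 39 34
f 22 34 43
f 34 23 44
f 43 44 29
f 34 44 43
f 22 43 55
f 43 29 58
f 55 58 32
f 43 58 55
f 22 55 59
f 55 32 63
f 59 63 33
f 55 63 59
f 23 39 50
f 39 27 53
f 50 53 31
f 39 53 50
f 27 62 40
f 62 33 61
f 40 61 26
f 62 61 40
f 33 63 60
f 63 32 56
f 60 56 24
f 63 56 60
f 32 58 57
f 58 29 45
f 57 45 28
f 58 45 57
f 29 44 49
f 44 23 46
f 49 46 30
f 44 46 49
f 25 51 37
f 51 31 52
f 37 52 26
f 51 52 37
f 25 37 35
f 37 26 36
f 35 36 24
f 37 36 35
f 25 35 42
f 35 24 41
f 42 41 28
f 35 41 42
f 25 42 47
f 42 28 48
f 47 48 30
f 42 48 47
f 25 47 51
f 47 30 54
f 51 54 31
f 47 54 51
f 26 52 40
f 52 31 53
f 40 53 27
f 52 53 40
f 24 36 60
f 36 26 61
f 60 61 33
f 36 61 60
f 28 41 57
f 41 24 56
f 57 56 32
f 41 56 57
f 30 48 49
f 48 28 45
f 49 45 29
f 48 45 49
f 31 54 50
f 54 30 46
f 50 46 23
f 54 46 50
f 65 64 68
f 65 68 66
f 66 68 69
f 66 69 67
f 68 64 70
f 68 70 69
f 69 70 71
f 69 71 67
f 70 64 72
f 70 72 71
f 71 72 73
f 71 73 67
f 72 64 74
f 72 74 73
f 73 74 75
f 73 75 67
f 74 64 76
f 74 76 75
f 75 76 77
f 75 77 67
f 76 64 78
f 76 78 77
f 77 78 79
f 77 79 67
f 78 64 80
f 78 80 79
f 79 80 81
f 79 81 67
f 80 64 82
f 80 82 81
f 81 82 83
f 81 83 67
f 82 64 84
f 82 84 83
f 83 84 85
f 83 85 67
f 84 64 86
f 84 86 85
f 85 86 87
f 85 87 67
f 86 64 88
f 86 88 87
f 87 88 89
f 87 89 67
f 88 64 65
f 88 65 89
f 89 65 66
f 89 66 67

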